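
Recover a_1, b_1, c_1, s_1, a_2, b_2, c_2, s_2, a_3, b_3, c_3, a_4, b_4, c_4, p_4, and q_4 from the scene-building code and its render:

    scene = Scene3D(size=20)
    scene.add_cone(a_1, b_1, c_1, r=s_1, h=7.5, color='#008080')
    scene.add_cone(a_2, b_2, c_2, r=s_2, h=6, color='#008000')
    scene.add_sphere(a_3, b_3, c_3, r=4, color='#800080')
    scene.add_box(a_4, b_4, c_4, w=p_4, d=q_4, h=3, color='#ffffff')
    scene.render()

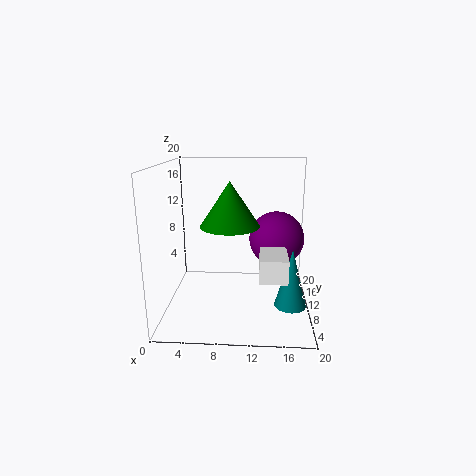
a_1 = 17, b_1 = 4.5, c_1 = 3, s_1 = 2, a_2 = 9, b_2 = 9, c_2 = 12, s_2 = 4, a_3 = 15.5, b_3 = 13, c_3 = 9, a_4 = 13, b_4 = 3, c_4 = 6.5, p_4 = 3.5, q_4 = 5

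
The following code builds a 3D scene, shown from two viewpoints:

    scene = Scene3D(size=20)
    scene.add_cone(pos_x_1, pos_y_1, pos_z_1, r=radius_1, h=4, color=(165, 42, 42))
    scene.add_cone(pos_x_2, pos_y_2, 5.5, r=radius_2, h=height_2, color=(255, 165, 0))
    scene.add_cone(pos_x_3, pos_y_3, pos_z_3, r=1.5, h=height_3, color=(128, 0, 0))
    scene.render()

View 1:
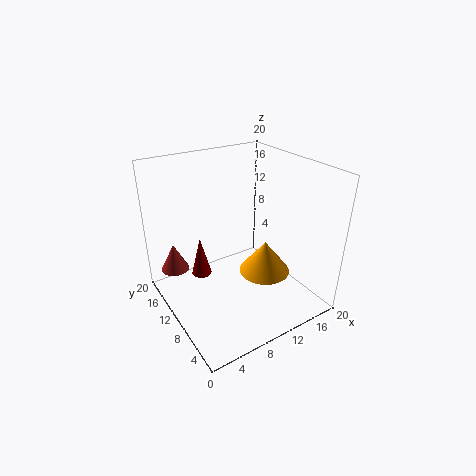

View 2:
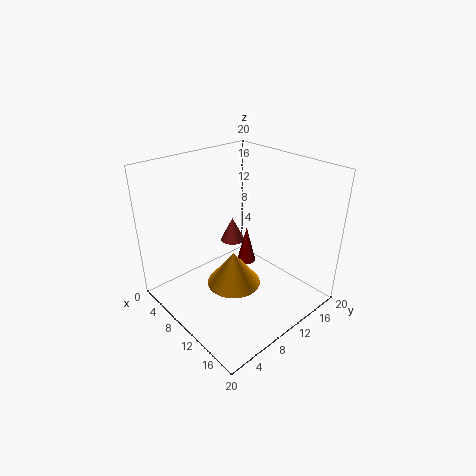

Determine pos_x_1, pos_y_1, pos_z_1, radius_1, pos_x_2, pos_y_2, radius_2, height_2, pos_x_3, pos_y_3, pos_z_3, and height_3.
pos_x_1 = 2.5
pos_y_1 = 15.5
pos_z_1 = 4.5
radius_1 = 2
pos_x_2 = 12.5
pos_y_2 = 7
radius_2 = 3.5
height_2 = 4.5
pos_x_3 = 6.5
pos_y_3 = 15
pos_z_3 = 2.5
height_3 = 6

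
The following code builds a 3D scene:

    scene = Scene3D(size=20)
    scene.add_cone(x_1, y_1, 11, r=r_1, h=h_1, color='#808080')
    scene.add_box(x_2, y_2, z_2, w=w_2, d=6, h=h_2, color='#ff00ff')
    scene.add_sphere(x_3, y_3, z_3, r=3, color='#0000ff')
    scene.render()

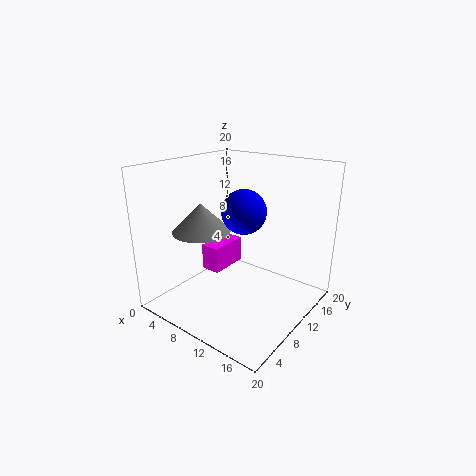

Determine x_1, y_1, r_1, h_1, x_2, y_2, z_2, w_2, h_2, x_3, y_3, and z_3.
x_1 = 6
y_1 = 7
r_1 = 4
h_1 = 4
x_2 = 3
y_2 = 10
z_2 = 3
w_2 = 3
h_2 = 4
x_3 = 11
y_3 = 10
z_3 = 14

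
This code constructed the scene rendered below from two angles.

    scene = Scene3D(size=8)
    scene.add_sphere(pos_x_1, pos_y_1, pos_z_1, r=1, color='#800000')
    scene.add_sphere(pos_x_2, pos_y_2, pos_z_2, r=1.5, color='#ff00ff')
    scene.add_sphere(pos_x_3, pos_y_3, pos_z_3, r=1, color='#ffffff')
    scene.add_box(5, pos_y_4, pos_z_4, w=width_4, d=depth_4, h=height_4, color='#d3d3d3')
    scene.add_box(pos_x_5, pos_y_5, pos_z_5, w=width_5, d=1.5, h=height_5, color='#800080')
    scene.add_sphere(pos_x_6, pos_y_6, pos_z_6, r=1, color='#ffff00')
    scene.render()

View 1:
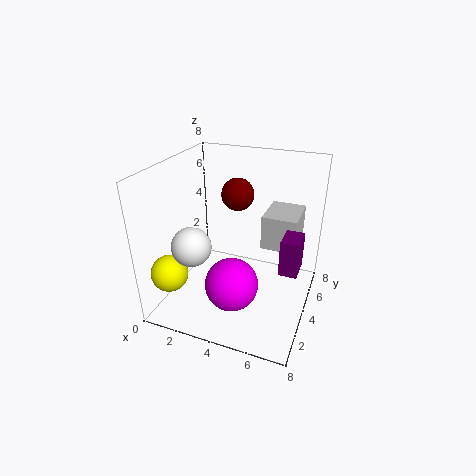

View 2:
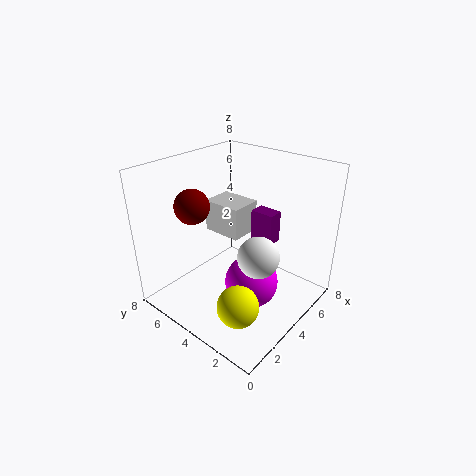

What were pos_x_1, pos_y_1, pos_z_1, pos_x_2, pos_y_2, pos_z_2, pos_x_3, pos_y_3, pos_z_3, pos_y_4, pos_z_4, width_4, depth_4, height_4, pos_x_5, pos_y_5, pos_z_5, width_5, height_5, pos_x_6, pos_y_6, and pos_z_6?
pos_x_1 = 3, pos_y_1 = 6.5, pos_z_1 = 5.5, pos_x_2 = 4, pos_y_2 = 3, pos_z_2 = 1.5, pos_x_3 = 2.5, pos_y_3 = 1.5, pos_z_3 = 4.5, pos_y_4 = 5, pos_z_4 = 3, width_4 = 2, depth_4 = 2.5, height_4 = 2, pos_x_5 = 6.5, pos_y_5 = 3.5, pos_z_5 = 2.5, width_5 = 1, height_5 = 2, pos_x_6 = 1, pos_y_6 = 1.5, pos_z_6 = 2.5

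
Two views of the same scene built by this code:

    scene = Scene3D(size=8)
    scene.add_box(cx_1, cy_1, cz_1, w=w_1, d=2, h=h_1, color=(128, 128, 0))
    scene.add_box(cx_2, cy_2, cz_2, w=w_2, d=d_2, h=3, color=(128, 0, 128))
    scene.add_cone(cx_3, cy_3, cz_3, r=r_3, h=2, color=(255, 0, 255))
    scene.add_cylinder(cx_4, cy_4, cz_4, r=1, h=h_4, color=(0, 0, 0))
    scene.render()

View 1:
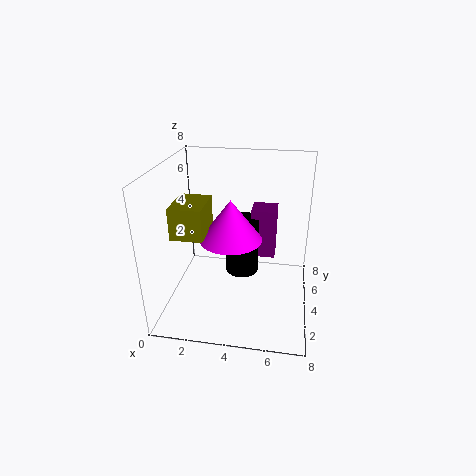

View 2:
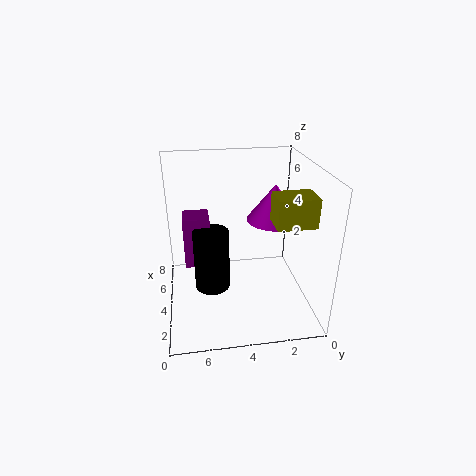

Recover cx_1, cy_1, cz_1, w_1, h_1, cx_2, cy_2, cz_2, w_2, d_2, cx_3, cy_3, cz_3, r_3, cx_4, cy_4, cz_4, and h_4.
cx_1 = 1.5; cy_1 = 0.5; cz_1 = 5.5; w_1 = 1.5; h_1 = 1.5; cx_2 = 4.5; cy_2 = 5.5; cz_2 = 2; w_2 = 1.5; d_2 = 1.5; cx_3 = 4; cy_3 = 2; cz_3 = 5; r_3 = 1.5; cx_4 = 4; cy_4 = 5.5; cz_4 = 1; h_4 = 3.5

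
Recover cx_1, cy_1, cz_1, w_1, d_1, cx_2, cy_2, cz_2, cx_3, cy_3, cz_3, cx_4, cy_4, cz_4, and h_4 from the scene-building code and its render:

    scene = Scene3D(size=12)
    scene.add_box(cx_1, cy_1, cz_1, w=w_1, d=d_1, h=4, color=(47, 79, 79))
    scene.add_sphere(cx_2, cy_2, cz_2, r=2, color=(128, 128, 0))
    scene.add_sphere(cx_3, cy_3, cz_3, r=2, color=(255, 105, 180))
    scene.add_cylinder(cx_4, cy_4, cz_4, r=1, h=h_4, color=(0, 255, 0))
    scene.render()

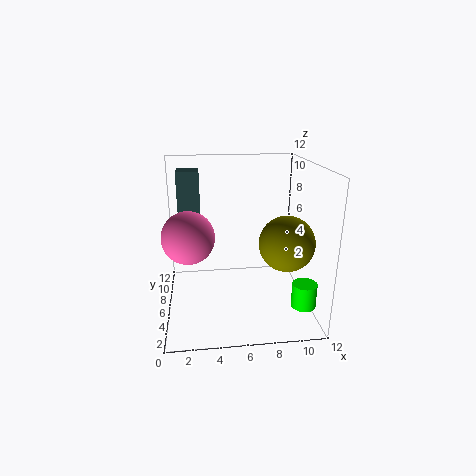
cx_1 = 1
cy_1 = 9
cz_1 = 7
w_1 = 2
d_1 = 2
cx_2 = 9
cy_2 = 2
cz_2 = 7
cx_3 = 2
cy_3 = 4
cz_3 = 7
cx_4 = 11
cy_4 = 3
cz_4 = 1
h_4 = 2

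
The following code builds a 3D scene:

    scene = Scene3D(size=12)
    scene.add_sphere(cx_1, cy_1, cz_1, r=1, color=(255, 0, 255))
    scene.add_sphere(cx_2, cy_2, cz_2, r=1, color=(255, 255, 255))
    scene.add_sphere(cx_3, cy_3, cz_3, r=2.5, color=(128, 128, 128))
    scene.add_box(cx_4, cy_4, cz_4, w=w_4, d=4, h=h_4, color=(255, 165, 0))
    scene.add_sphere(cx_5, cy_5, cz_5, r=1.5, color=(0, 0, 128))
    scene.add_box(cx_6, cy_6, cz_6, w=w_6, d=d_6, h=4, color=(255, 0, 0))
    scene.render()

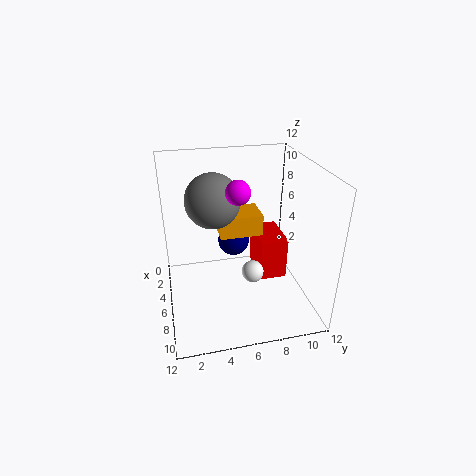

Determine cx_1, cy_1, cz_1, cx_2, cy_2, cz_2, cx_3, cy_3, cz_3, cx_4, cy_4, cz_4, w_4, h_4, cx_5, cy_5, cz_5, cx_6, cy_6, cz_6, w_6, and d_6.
cx_1 = 6
cy_1 = 6
cz_1 = 10
cx_2 = 5.5
cy_2 = 7.5
cz_2 = 2
cx_3 = 2.5
cy_3 = 4.5
cz_3 = 8
cx_4 = 0.5
cy_4 = 5
cz_4 = 4.5
w_4 = 3
h_4 = 2
cx_5 = 2
cy_5 = 6.5
cz_5 = 3.5
cx_6 = 1
cy_6 = 8.5
cz_6 = 0.5
w_6 = 4
d_6 = 2.5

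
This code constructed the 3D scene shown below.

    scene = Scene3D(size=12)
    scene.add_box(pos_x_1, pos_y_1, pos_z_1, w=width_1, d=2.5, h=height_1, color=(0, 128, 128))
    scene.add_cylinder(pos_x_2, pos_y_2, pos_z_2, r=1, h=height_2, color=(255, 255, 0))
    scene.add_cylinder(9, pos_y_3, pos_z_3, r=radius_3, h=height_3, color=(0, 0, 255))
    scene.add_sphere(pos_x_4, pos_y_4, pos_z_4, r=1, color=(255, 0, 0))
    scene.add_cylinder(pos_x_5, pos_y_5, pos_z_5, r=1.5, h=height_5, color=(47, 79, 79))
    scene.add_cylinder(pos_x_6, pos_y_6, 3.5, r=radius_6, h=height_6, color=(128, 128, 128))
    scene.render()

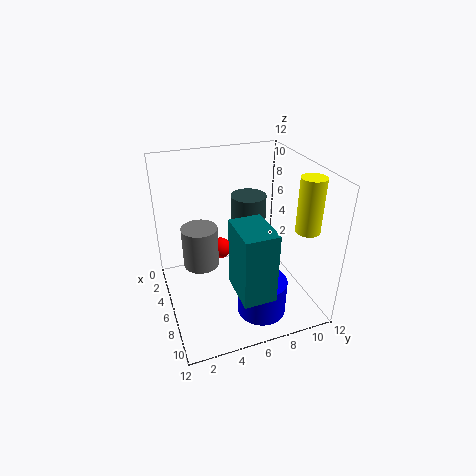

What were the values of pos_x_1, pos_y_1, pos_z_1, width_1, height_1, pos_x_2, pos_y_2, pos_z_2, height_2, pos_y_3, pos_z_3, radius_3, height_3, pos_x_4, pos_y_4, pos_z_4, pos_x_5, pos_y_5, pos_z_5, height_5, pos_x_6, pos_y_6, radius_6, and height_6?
pos_x_1 = 8
pos_y_1 = 4.5
pos_z_1 = 3.5
width_1 = 3.5
height_1 = 5.5
pos_x_2 = 8.5
pos_y_2 = 11
pos_z_2 = 7
height_2 = 4.5
pos_y_3 = 7
pos_z_3 = 0.5
radius_3 = 2
height_3 = 3
pos_x_4 = 2.5
pos_y_4 = 5.5
pos_z_4 = 3
pos_x_5 = 4.5
pos_y_5 = 7.5
pos_z_5 = 6.5
height_5 = 2.5
pos_x_6 = 5
pos_y_6 = 3
radius_6 = 1.5
height_6 = 3.5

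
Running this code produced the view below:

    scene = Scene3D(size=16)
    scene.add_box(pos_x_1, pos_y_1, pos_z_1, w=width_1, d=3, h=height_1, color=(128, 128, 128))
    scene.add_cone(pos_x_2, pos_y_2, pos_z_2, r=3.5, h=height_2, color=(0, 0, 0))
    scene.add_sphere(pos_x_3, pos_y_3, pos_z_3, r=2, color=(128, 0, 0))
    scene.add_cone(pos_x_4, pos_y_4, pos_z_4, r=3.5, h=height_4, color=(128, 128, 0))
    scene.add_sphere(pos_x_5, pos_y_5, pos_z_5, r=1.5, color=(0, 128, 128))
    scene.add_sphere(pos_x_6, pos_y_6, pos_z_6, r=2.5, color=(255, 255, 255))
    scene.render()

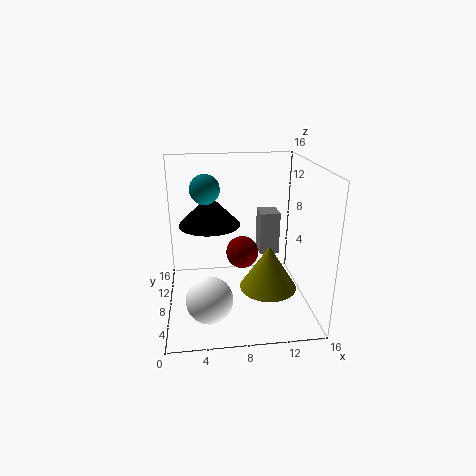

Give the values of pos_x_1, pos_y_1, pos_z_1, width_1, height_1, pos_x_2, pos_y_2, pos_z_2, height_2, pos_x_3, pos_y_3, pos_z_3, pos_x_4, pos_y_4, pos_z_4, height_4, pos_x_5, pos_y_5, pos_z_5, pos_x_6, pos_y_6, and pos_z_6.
pos_x_1 = 11.5
pos_y_1 = 12.5
pos_z_1 = 3.5
width_1 = 2.5
height_1 = 5.5
pos_x_2 = 5
pos_y_2 = 10
pos_z_2 = 9
height_2 = 3.5
pos_x_3 = 9
pos_y_3 = 11.5
pos_z_3 = 4.5
pos_x_4 = 12
pos_y_4 = 9.5
pos_z_4 = 0.5
height_4 = 5.5
pos_x_5 = 4.5
pos_y_5 = 6.5
pos_z_5 = 14
pos_x_6 = 4.5
pos_y_6 = 4.5
pos_z_6 = 2.5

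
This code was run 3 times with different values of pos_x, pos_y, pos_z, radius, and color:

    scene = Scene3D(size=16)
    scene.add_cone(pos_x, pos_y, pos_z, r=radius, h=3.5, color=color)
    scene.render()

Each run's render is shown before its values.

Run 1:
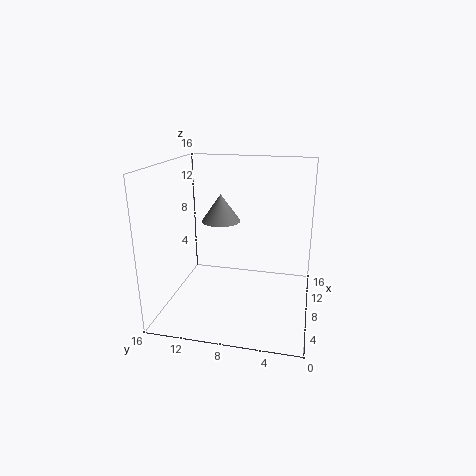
pos_x = 13.5
pos_y = 11.5
pos_z = 8
radius = 2.5
color = 'gray'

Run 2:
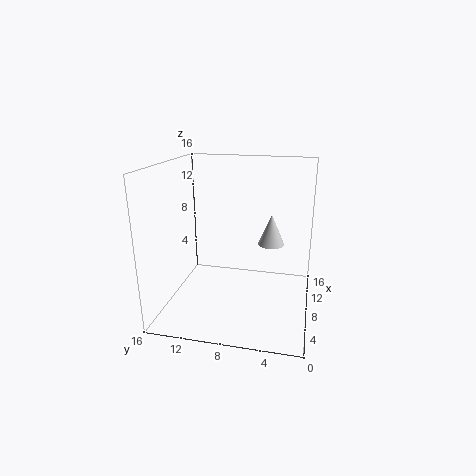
pos_x = 9.5
pos_y = 4.5
pos_z = 7
radius = 1.5
color = 'lightgray'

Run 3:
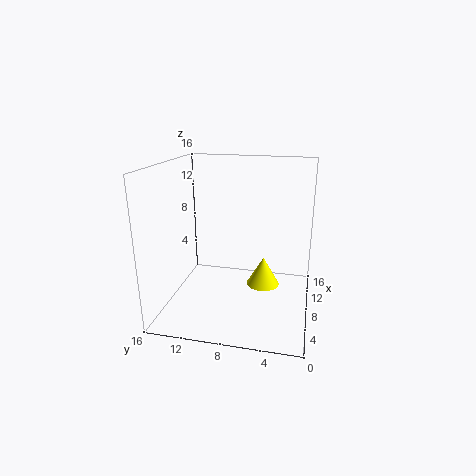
pos_x = 11
pos_y = 5.5
pos_z = 1
radius = 2
color = 'yellow'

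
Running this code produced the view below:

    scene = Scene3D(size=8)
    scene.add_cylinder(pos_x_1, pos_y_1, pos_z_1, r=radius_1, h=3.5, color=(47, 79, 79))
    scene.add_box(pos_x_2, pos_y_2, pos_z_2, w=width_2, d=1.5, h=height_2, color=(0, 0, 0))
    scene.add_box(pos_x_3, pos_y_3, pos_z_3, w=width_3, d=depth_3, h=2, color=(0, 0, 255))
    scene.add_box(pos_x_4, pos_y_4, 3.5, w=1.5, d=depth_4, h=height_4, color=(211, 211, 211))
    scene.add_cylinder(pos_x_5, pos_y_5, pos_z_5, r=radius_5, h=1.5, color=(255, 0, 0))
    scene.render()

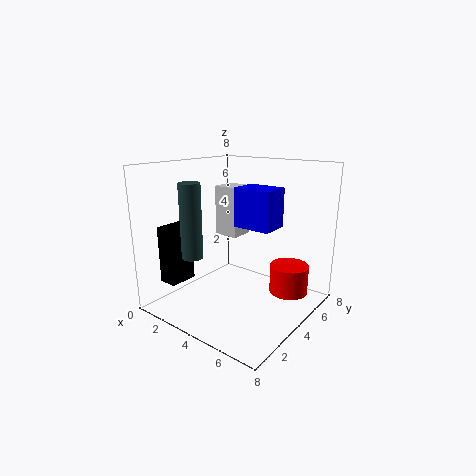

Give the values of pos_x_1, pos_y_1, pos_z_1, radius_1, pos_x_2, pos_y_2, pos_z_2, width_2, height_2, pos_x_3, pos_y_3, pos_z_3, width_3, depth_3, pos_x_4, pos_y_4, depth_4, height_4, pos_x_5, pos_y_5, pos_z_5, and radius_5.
pos_x_1 = 4; pos_y_1 = 0.5; pos_z_1 = 4; radius_1 = 0.5; pos_x_2 = 1.5; pos_y_2 = 0.5; pos_z_2 = 2; width_2 = 1; height_2 = 3; pos_x_3 = 4.5; pos_y_3 = 3; pos_z_3 = 5; width_3 = 2; depth_3 = 1.5; pos_x_4 = 1.5; pos_y_4 = 5; depth_4 = 1.5; height_4 = 3; pos_x_5 = 7; pos_y_5 = 4.5; pos_z_5 = 1.5; radius_5 = 1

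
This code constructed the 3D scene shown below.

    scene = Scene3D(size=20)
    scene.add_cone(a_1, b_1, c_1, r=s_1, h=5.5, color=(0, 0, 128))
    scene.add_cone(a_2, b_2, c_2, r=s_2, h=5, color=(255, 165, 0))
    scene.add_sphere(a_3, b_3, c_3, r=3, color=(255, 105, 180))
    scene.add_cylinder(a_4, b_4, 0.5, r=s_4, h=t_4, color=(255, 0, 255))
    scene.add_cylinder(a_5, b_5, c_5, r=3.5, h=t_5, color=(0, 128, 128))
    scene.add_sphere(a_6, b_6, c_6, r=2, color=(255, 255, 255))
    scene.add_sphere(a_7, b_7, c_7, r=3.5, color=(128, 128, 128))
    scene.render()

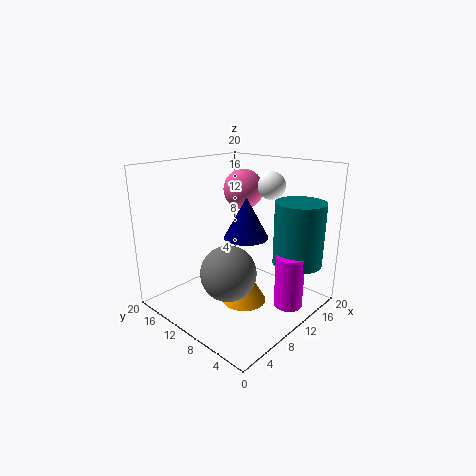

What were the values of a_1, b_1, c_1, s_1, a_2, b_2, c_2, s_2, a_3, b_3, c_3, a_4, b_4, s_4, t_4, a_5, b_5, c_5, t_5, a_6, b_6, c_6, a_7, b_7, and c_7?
a_1 = 10
b_1 = 8.5
c_1 = 10.5
s_1 = 3
a_2 = 8.5
b_2 = 7.5
c_2 = 2
s_2 = 3
a_3 = 15
b_3 = 13.5
c_3 = 15.5
a_4 = 13.5
b_4 = 3.5
s_4 = 2
t_4 = 7.5
a_5 = 16
b_5 = 4
c_5 = 6
t_5 = 9
a_6 = 16
b_6 = 9
c_6 = 16.5
a_7 = 5
b_7 = 7
c_7 = 7.5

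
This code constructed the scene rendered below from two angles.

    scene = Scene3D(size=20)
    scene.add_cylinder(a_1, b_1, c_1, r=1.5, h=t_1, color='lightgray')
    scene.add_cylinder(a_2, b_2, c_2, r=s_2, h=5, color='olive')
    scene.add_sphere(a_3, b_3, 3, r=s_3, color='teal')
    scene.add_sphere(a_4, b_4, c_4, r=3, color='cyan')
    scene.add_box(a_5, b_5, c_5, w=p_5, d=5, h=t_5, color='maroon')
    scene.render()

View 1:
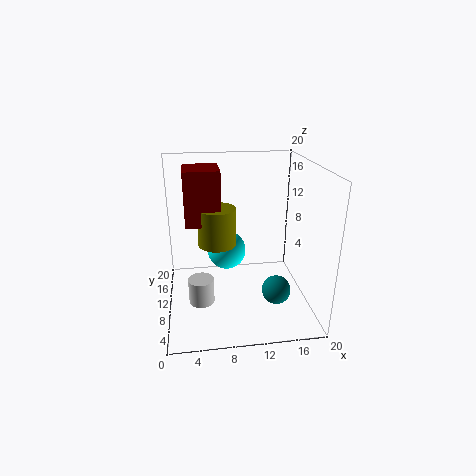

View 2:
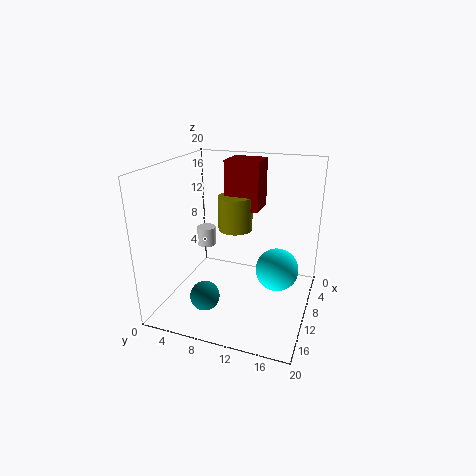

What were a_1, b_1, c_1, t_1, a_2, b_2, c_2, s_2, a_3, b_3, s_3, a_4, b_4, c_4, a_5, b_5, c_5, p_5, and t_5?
a_1 = 4.5, b_1 = 2.5, c_1 = 5.5, t_1 = 3, a_2 = 7, b_2 = 8.5, c_2 = 10, s_2 = 2.5, a_3 = 15, b_3 = 7, s_3 = 2, a_4 = 9, b_4 = 15.5, c_4 = 5.5, a_5 = 3, b_5 = 7, c_5 = 13, p_5 = 4.5, t_5 = 7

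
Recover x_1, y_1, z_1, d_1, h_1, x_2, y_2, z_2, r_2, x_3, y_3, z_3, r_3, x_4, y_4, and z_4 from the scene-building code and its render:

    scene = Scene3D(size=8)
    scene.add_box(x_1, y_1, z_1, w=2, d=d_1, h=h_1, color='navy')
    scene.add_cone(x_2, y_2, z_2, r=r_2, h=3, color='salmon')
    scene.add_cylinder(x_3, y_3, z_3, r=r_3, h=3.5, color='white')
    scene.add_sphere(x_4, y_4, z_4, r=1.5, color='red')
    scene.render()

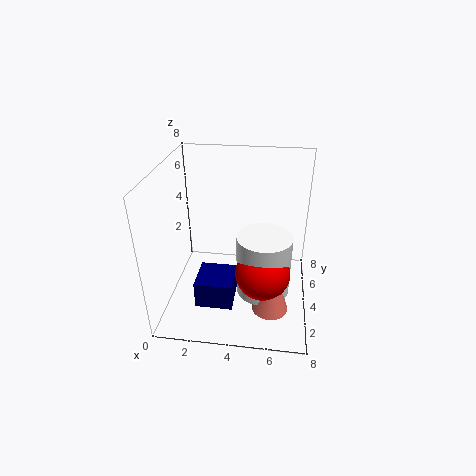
x_1 = 2, y_1 = 1.5, z_1 = 1, d_1 = 2, h_1 = 1.5, x_2 = 6, y_2 = 2.5, z_2 = 0.5, r_2 = 1, x_3 = 5.5, y_3 = 3.5, z_3 = 1, r_3 = 1.5, x_4 = 5.5, y_4 = 3, z_4 = 2.5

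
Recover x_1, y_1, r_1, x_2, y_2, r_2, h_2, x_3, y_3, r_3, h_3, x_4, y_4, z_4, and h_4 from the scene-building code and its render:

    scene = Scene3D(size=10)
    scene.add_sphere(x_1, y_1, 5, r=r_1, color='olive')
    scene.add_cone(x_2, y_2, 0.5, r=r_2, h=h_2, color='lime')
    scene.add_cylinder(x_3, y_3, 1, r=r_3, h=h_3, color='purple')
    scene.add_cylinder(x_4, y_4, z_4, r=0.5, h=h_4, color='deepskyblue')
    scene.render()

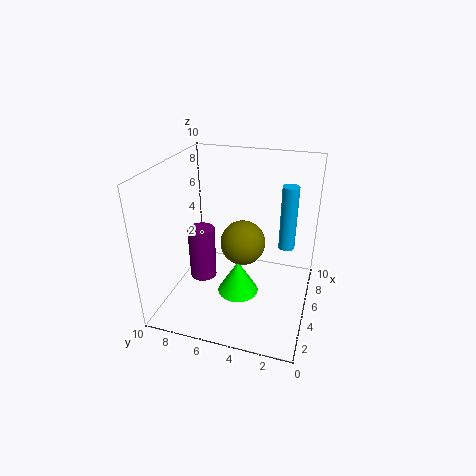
x_1 = 4.5; y_1 = 4.5; r_1 = 1.5; x_2 = 5; y_2 = 5; r_2 = 1.5; h_2 = 2.5; x_3 = 5.5; y_3 = 8; r_3 = 1; h_3 = 4; x_4 = 4; y_4 = 1.5; z_4 = 5.5; h_4 = 4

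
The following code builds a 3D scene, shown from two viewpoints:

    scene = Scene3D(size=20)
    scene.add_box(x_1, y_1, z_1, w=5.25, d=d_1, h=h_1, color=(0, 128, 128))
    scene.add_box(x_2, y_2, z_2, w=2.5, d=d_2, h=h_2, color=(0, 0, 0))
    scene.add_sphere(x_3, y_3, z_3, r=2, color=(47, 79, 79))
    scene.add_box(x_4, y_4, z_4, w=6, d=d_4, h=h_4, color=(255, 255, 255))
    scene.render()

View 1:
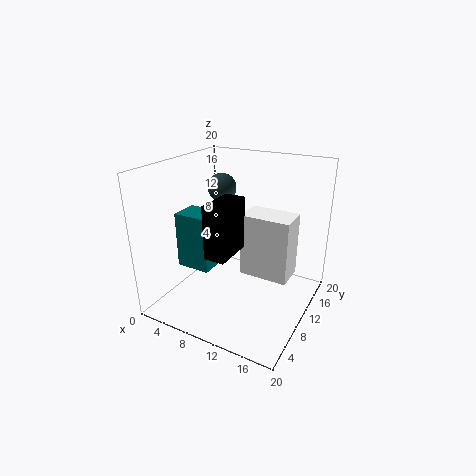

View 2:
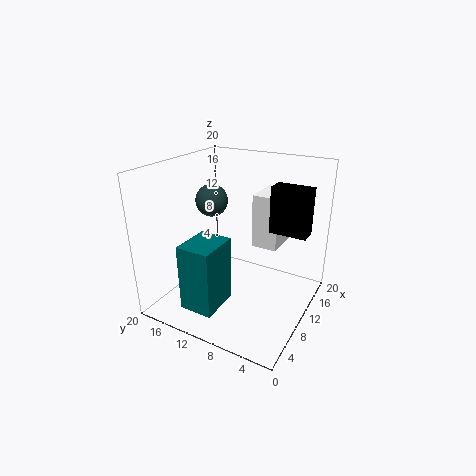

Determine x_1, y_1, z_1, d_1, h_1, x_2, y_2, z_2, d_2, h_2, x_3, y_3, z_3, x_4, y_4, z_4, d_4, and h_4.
x_1 = 0.25; y_1 = 8.5; z_1 = 3.75; d_1 = 4.25; h_1 = 8.5; x_2 = 10.75; y_2 = 0.75; z_2 = 11.5; d_2 = 5; h_2 = 6.25; x_3 = 6.5; y_3 = 11.75; z_3 = 16.25; x_4 = 12.75; y_4 = 5.5; z_4 = 7.75; d_4 = 3.75; h_4 = 7.75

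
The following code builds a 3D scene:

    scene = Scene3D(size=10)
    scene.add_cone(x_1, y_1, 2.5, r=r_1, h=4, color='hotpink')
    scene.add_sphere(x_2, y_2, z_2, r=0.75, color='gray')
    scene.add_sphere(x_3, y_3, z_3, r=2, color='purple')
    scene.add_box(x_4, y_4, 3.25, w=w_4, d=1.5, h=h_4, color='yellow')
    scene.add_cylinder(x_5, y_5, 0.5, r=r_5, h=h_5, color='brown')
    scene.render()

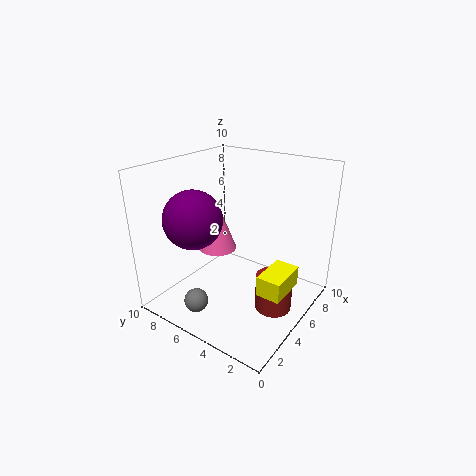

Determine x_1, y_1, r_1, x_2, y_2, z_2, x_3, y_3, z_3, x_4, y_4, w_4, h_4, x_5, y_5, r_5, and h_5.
x_1 = 6.75; y_1 = 8.25; r_1 = 1.5; x_2 = 0.75; y_2 = 5.25; z_2 = 2.25; x_3 = 3; y_3 = 7.25; z_3 = 6.5; x_4 = 2.25; y_4 = 0.25; w_4 = 2.5; h_4 = 1.25; x_5 = 5; y_5 = 2; r_5 = 1.25; h_5 = 2.5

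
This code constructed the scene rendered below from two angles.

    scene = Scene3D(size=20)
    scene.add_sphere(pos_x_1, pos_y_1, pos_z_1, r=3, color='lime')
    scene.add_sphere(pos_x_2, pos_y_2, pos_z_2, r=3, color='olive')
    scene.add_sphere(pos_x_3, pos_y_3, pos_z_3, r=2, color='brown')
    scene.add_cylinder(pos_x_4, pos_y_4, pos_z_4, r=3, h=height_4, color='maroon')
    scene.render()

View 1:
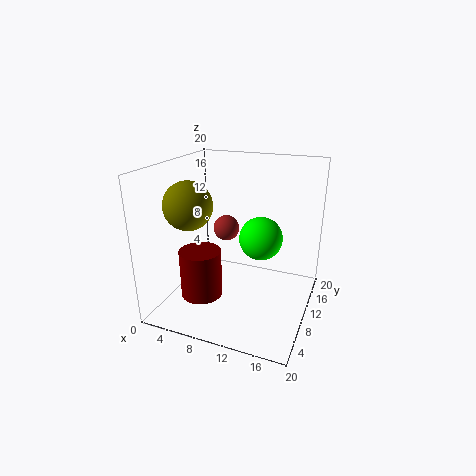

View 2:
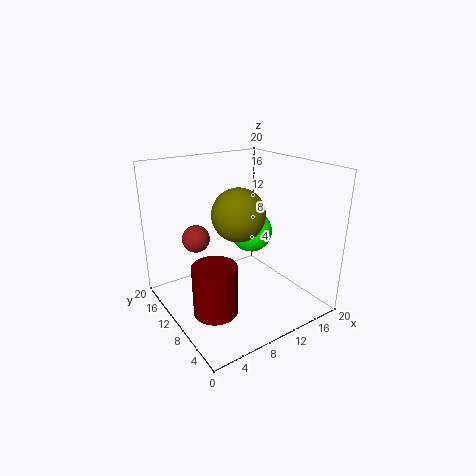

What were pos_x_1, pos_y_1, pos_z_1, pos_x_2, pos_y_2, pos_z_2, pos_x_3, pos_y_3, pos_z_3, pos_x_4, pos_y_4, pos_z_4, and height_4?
pos_x_1 = 13
pos_y_1 = 11
pos_z_1 = 10
pos_x_2 = 6
pos_y_2 = 4
pos_z_2 = 16
pos_x_3 = 6
pos_y_3 = 15
pos_z_3 = 9
pos_x_4 = 5
pos_y_4 = 8
pos_z_4 = 1
height_4 = 7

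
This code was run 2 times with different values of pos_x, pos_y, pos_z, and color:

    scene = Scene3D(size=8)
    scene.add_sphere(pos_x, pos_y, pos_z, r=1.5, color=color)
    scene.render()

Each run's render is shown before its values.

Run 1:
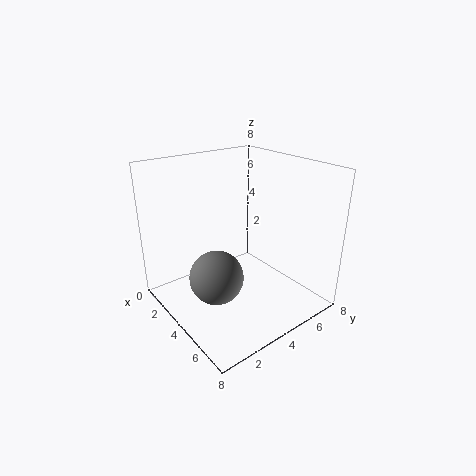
pos_x = 4
pos_y = 2.5
pos_z = 2
color = 'gray'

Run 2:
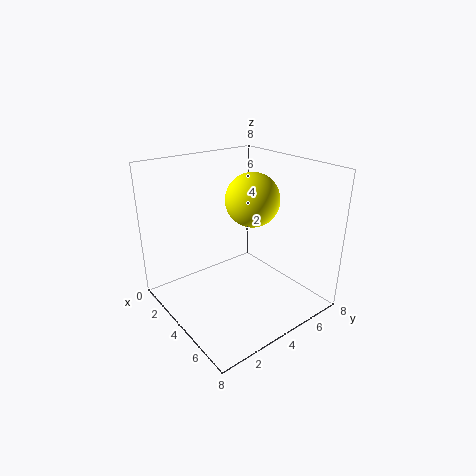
pos_x = 4
pos_y = 5
pos_z = 6
color = 'yellow'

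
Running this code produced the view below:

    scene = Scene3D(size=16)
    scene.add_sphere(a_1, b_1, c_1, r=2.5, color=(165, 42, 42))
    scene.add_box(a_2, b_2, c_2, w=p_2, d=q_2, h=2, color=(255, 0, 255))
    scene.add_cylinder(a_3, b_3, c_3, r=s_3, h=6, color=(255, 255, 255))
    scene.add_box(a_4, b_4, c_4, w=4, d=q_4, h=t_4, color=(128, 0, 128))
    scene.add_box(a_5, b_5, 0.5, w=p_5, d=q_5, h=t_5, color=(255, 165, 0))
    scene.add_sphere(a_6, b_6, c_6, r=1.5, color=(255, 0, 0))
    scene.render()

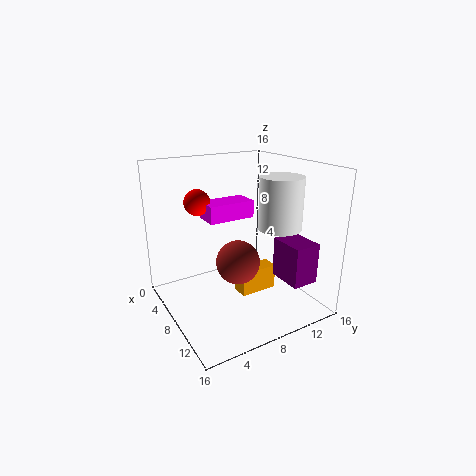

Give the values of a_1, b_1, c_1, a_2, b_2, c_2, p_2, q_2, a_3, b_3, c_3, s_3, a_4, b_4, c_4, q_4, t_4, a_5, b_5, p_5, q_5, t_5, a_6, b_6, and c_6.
a_1 = 8
b_1 = 8
c_1 = 5
a_2 = 3.5
b_2 = 5.5
c_2 = 9.5
p_2 = 3
q_2 = 5.5
a_3 = 9
b_3 = 13
c_3 = 8.5
s_3 = 2.5
a_4 = 10
b_4 = 11.5
c_4 = 3.5
q_4 = 3
t_4 = 4.5
a_5 = 6.5
b_5 = 8.5
p_5 = 2
q_5 = 4.5
t_5 = 3
a_6 = 4
b_6 = 5
c_6 = 11.5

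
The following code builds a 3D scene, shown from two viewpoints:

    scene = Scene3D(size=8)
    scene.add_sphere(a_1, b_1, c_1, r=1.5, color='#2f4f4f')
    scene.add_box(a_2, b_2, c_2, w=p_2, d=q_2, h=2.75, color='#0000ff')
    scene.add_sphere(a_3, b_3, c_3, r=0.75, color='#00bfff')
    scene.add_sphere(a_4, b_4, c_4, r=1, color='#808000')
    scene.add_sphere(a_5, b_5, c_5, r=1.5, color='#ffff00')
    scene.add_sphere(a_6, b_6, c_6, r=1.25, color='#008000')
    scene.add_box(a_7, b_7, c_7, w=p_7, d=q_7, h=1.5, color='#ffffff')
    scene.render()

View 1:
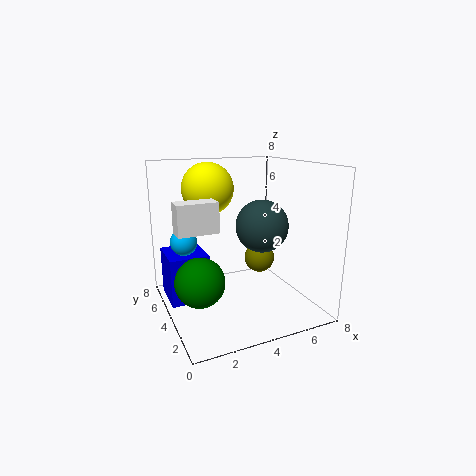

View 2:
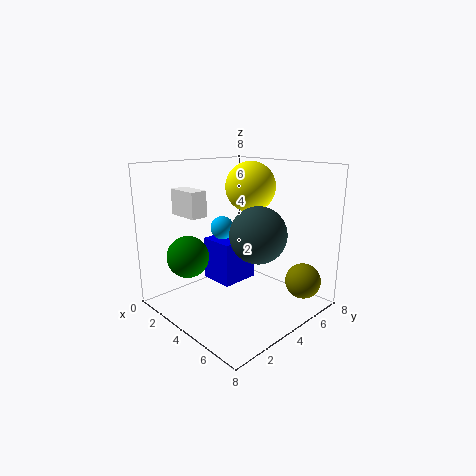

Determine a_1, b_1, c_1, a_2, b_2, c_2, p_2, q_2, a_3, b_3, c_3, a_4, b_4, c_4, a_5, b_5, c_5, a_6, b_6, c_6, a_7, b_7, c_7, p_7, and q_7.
a_1 = 5.5
b_1 = 4
c_1 = 4.5
a_2 = 0.25
b_2 = 4.5
c_2 = 0.25
p_2 = 2.25
q_2 = 2.5
a_3 = 1.25
b_3 = 5.25
c_3 = 3.75
a_4 = 6.75
b_4 = 6.5
c_4 = 1.5
a_5 = 3
b_5 = 6
c_5 = 6.5
a_6 = 1.25
b_6 = 2.5
c_6 = 2.5
a_7 = 0.25
b_7 = 2.25
c_7 = 5
p_7 = 2
q_7 = 1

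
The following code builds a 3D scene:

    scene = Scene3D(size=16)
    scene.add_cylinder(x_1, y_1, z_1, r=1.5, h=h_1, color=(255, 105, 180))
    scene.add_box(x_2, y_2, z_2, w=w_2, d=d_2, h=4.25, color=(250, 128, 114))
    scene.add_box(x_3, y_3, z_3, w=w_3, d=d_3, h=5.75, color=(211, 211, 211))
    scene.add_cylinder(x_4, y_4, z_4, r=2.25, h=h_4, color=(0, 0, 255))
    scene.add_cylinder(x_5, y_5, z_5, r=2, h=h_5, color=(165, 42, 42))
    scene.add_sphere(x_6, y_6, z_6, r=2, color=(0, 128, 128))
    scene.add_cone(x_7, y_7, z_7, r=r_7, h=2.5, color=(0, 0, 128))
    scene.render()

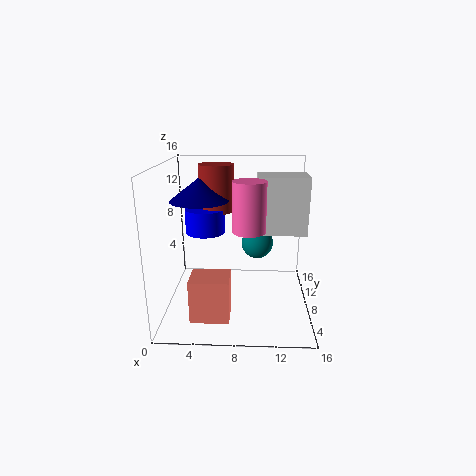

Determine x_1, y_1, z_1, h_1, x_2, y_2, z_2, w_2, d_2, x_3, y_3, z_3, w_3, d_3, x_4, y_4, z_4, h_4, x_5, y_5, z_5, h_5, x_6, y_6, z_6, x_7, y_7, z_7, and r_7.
x_1 = 9.25
y_1 = 1.75
z_1 = 11
h_1 = 4.5
x_2 = 3.75
y_2 = 0.25
z_2 = 2.25
w_2 = 3.75
d_2 = 3
x_3 = 10
y_3 = 4.75
z_3 = 9.5
w_3 = 5
d_3 = 3.5
x_4 = 4.25
y_4 = 9.25
z_4 = 8.25
h_4 = 2.75
x_5 = 5.5
y_5 = 10.25
z_5 = 10.5
h_5 = 5.25
x_6 = 10.25
y_6 = 13
z_6 = 5.5
x_7 = 3.75
y_7 = 8.75
z_7 = 12
r_7 = 3.25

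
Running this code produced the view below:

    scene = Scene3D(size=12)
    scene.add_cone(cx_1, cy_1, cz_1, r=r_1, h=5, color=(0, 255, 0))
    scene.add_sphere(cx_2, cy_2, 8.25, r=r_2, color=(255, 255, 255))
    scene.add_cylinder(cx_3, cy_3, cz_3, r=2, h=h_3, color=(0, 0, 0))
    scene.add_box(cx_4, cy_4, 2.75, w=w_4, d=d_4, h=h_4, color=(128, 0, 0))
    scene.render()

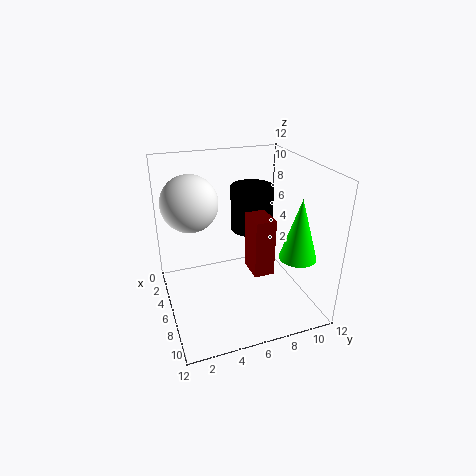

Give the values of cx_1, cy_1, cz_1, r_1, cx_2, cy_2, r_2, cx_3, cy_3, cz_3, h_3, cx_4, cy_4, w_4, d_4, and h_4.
cx_1 = 9; cy_1 = 10; cz_1 = 5; r_1 = 1.5; cx_2 = 2.75; cy_2 = 2.75; r_2 = 2.5; cx_3 = 2.25; cy_3 = 8.75; cz_3 = 4.75; h_3 = 4.25; cx_4 = 5; cy_4 = 7; w_4 = 2.5; d_4 = 1.75; h_4 = 5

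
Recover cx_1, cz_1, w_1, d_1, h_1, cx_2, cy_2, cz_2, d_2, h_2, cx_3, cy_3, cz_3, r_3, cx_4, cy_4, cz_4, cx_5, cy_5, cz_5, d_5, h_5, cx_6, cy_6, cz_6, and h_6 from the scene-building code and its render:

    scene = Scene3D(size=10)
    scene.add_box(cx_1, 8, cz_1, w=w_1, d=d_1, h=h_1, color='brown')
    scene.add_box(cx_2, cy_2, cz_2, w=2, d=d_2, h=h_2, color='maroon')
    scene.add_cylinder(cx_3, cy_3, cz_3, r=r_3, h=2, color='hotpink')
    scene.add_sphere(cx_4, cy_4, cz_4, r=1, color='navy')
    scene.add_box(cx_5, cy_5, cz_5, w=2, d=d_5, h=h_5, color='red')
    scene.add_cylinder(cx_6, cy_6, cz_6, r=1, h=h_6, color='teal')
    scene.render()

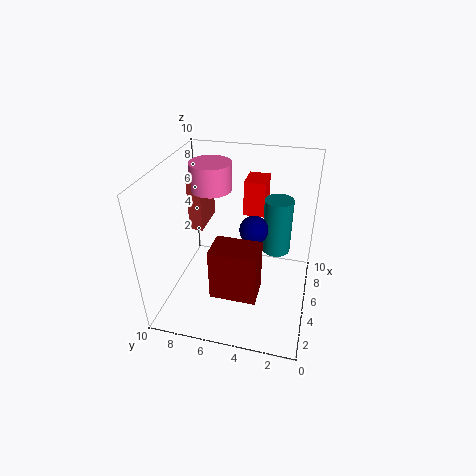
cx_1 = 6
cz_1 = 4.5
w_1 = 3
d_1 = 1
h_1 = 4
cx_2 = 1.5
cy_2 = 3
cz_2 = 2.5
d_2 = 3
h_2 = 3.5
cx_3 = 7
cy_3 = 7.5
cz_3 = 7.5
r_3 = 1.5
cx_4 = 5.5
cy_4 = 4
cz_4 = 5.5
cx_5 = 6.5
cy_5 = 3.5
cz_5 = 6
d_5 = 1.5
h_5 = 2.5
cx_6 = 6.5
cy_6 = 2.5
cz_6 = 3.5
h_6 = 4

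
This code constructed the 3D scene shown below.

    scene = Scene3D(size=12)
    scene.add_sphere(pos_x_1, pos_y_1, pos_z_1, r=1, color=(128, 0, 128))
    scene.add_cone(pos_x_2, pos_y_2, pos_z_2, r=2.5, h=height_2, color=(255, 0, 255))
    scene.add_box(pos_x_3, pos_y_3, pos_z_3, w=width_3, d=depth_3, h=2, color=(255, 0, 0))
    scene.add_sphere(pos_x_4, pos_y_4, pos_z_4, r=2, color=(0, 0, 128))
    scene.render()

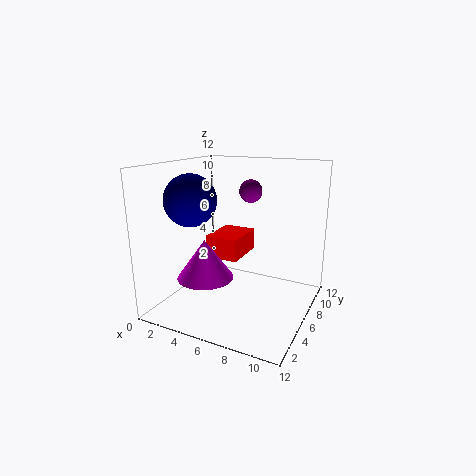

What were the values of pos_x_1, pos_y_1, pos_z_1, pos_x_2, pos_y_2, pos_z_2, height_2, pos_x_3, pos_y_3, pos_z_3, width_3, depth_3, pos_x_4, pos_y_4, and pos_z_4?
pos_x_1 = 6; pos_y_1 = 8.5; pos_z_1 = 9.5; pos_x_2 = 3; pos_y_2 = 5.5; pos_z_2 = 2; height_2 = 3.5; pos_x_3 = 2.5; pos_y_3 = 6.5; pos_z_3 = 3.5; width_3 = 3; depth_3 = 4; pos_x_4 = 3.5; pos_y_4 = 3; pos_z_4 = 9.5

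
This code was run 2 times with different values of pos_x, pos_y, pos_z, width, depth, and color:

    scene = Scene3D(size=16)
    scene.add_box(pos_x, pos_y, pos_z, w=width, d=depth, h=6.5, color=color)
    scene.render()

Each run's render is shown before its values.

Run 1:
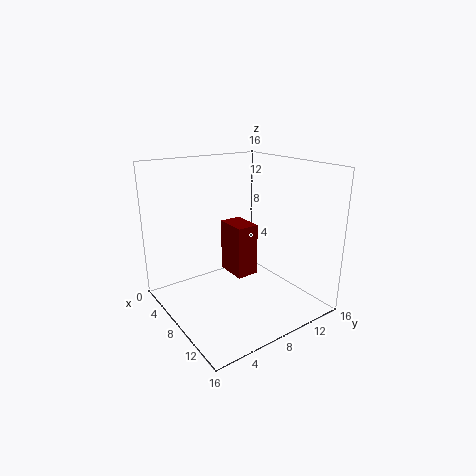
pos_x = 2.5; pos_y = 9.25; pos_z = 1.75; width = 4; depth = 2.75; color = 'maroon'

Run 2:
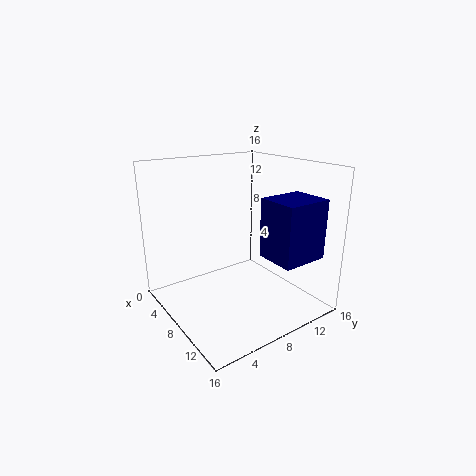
pos_x = 10; pos_y = 9.5; pos_z = 6.25; width = 4.5; depth = 5.25; color = 'navy'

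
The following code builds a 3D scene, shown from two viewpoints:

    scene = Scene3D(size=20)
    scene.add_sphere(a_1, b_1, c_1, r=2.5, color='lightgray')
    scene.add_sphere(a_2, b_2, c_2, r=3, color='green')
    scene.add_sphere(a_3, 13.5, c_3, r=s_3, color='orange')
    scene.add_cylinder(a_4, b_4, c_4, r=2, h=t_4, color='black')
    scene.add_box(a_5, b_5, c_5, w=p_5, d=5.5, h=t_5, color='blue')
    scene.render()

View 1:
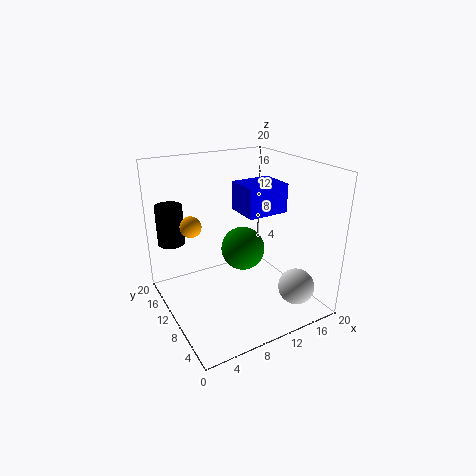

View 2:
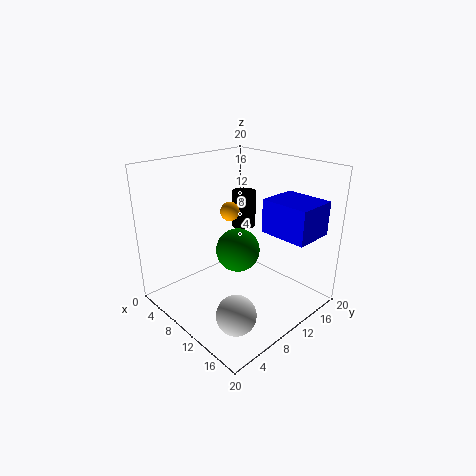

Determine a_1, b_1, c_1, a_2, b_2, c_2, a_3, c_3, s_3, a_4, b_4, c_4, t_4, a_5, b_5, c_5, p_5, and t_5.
a_1 = 16; b_1 = 4; c_1 = 3.5; a_2 = 10.5; b_2 = 9.5; c_2 = 8.5; a_3 = 4.5; c_3 = 11.5; s_3 = 1.5; a_4 = 3; b_4 = 18; c_4 = 7.5; t_4 = 6; a_5 = 13; b_5 = 11.5; c_5 = 11.5; p_5 = 6.5; t_5 = 4.5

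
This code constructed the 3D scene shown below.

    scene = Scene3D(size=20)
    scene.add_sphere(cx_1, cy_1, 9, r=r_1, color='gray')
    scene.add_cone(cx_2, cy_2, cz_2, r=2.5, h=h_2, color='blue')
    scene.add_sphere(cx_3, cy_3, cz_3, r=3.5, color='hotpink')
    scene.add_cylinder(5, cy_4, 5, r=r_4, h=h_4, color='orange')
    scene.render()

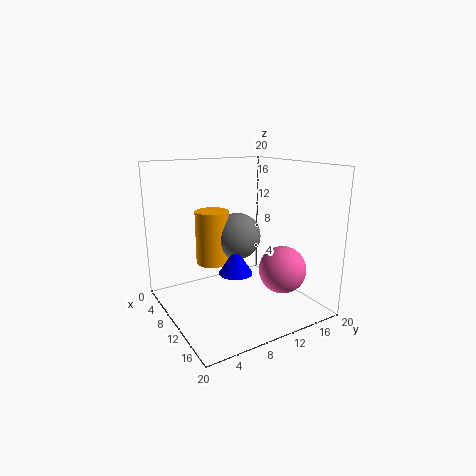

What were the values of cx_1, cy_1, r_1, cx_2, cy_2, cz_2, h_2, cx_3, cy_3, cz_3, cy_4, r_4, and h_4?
cx_1 = 6.5
cy_1 = 12
r_1 = 3.5
cx_2 = 8.5
cy_2 = 10.5
cz_2 = 4
h_2 = 4
cx_3 = 12
cy_3 = 16.5
cz_3 = 4.5
cy_4 = 8.5
r_4 = 2.5
h_4 = 8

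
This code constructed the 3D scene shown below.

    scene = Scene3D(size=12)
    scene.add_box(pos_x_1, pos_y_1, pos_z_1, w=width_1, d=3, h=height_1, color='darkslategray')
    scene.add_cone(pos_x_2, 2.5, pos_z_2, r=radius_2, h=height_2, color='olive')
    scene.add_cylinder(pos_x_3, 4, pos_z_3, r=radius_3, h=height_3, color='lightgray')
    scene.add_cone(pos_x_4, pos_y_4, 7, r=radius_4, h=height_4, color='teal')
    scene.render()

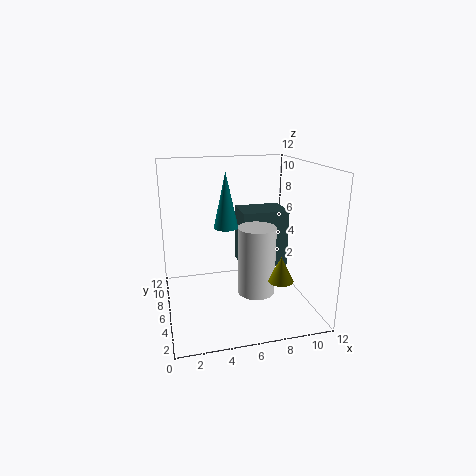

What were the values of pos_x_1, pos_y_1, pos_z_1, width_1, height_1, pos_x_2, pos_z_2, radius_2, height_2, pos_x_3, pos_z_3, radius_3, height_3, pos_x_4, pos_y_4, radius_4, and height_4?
pos_x_1 = 6.5; pos_y_1 = 6; pos_z_1 = 3; width_1 = 4; height_1 = 5; pos_x_2 = 8.5; pos_z_2 = 3.5; radius_2 = 1; height_2 = 2; pos_x_3 = 7; pos_z_3 = 2; radius_3 = 1.5; height_3 = 5.5; pos_x_4 = 5; pos_y_4 = 6; radius_4 = 1; height_4 = 4.5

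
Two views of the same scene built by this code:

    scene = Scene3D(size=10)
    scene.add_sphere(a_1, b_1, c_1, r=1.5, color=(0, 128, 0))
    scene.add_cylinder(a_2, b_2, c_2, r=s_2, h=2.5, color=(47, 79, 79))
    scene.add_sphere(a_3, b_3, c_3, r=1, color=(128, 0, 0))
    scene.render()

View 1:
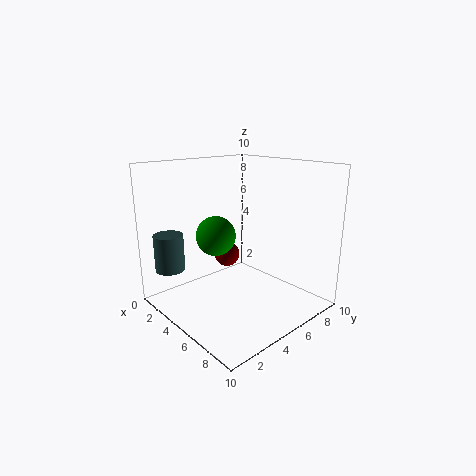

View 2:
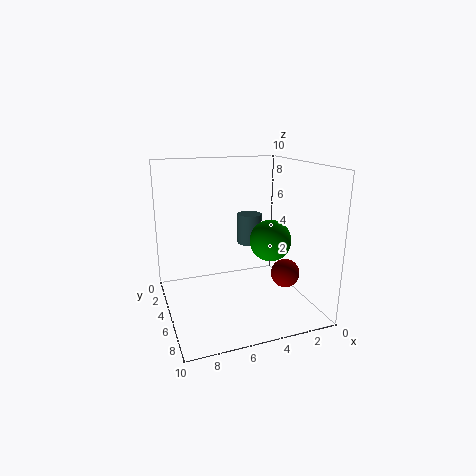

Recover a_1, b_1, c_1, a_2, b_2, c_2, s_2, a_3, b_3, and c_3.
a_1 = 2.5
b_1 = 5
c_1 = 4.5
a_2 = 2.5
b_2 = 1
c_2 = 3
s_2 = 1
a_3 = 2
b_3 = 6.5
c_3 = 2.5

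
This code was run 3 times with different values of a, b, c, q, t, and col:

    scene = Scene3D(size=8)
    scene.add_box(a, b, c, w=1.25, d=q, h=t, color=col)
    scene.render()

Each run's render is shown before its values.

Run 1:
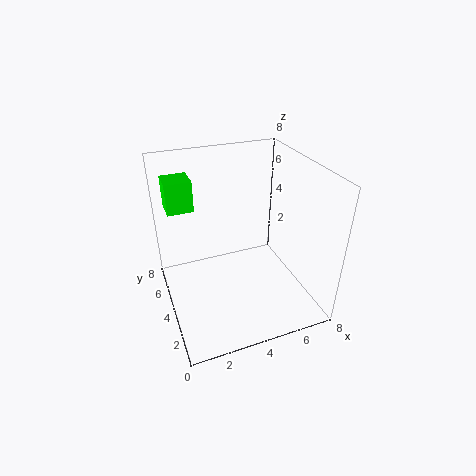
a = 0.25
b = 3.25
c = 6.5
q = 1.25
t = 1.5
col = 'lime'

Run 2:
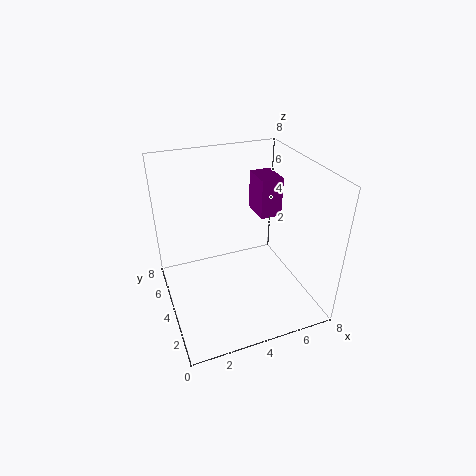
a = 5.5
b = 4.25
c = 4.75
q = 1.75
t = 2.25
col = 'purple'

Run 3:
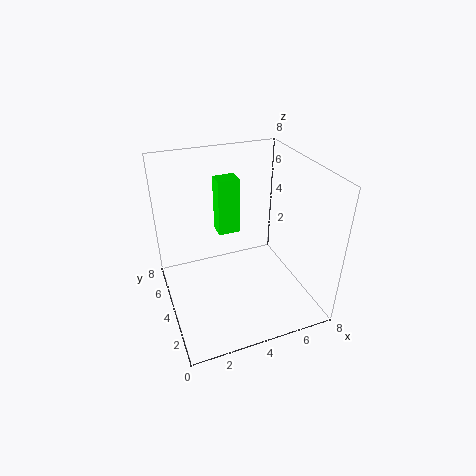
a = 3.25
b = 5
c = 3.75
q = 1
t = 3.25
col = 'lime'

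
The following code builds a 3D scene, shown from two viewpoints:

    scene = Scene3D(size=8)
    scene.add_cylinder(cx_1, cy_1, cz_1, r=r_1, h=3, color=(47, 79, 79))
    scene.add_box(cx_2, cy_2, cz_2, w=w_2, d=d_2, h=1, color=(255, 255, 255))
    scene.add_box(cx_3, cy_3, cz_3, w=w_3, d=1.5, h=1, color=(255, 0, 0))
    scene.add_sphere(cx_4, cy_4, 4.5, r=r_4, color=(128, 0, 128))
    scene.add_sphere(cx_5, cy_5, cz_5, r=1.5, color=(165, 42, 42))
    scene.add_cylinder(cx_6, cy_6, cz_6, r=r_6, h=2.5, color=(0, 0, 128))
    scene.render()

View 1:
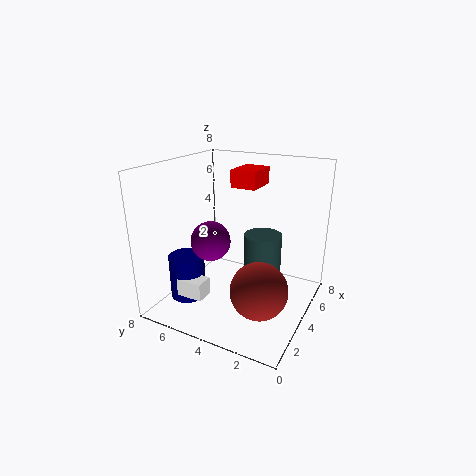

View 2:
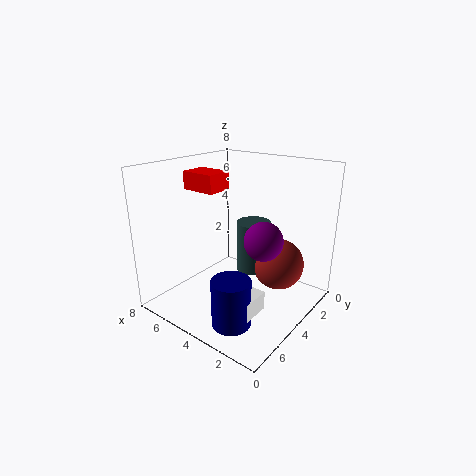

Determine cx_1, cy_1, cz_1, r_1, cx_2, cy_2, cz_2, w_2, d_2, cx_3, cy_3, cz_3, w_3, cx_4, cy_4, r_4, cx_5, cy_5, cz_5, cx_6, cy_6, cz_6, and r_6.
cx_1 = 4; cy_1 = 2.5; cz_1 = 1.5; r_1 = 1; cx_2 = 1.5; cy_2 = 5; cz_2 = 1; w_2 = 1; d_2 = 1.5; cx_3 = 5; cy_3 = 3.5; cz_3 = 6.5; w_3 = 2; cx_4 = 2; cy_4 = 4.5; r_4 = 1; cx_5 = 2.5; cy_5 = 2; cz_5 = 2; cx_6 = 2.5; cy_6 = 6.5; cz_6 = 0.5; r_6 = 1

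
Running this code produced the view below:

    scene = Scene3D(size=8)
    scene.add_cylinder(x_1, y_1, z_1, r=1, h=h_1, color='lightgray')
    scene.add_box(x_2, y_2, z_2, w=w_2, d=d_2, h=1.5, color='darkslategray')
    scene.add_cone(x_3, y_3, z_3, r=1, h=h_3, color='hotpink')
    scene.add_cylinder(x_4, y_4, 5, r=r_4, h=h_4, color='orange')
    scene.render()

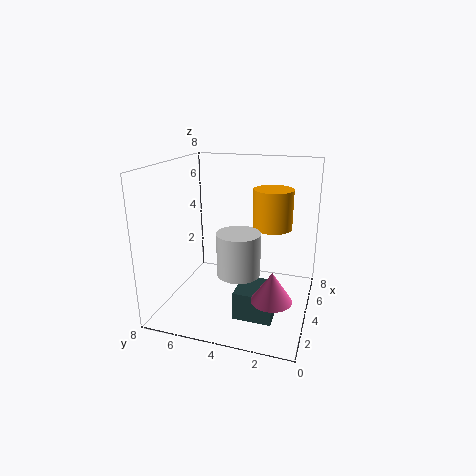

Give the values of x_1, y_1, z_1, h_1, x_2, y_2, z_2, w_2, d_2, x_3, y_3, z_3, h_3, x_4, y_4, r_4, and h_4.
x_1 = 1; y_1 = 3; z_1 = 3.5; h_1 = 2; x_2 = 1.5; y_2 = 1.5; z_2 = 0.5; w_2 = 2; d_2 = 2; x_3 = 1.5; y_3 = 1.5; z_3 = 2; h_3 = 1.5; x_4 = 3.5; y_4 = 2; r_4 = 1; h_4 = 2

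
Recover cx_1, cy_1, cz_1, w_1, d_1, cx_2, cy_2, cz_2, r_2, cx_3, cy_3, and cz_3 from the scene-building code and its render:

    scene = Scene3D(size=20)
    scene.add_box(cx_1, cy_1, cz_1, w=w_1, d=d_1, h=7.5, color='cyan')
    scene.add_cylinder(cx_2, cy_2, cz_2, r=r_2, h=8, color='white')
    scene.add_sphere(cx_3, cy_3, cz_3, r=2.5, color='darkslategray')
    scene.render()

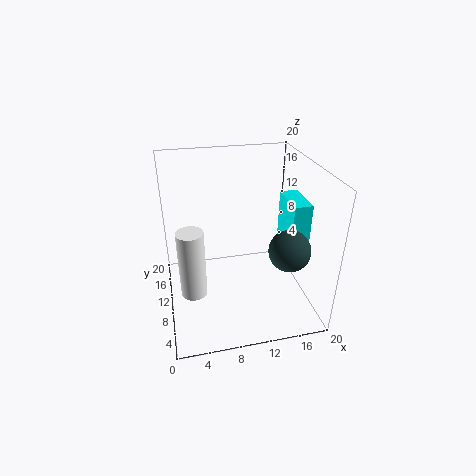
cx_1 = 16.5, cy_1 = 6.5, cz_1 = 8, w_1 = 2.5, d_1 = 5.5, cx_2 = 3, cy_2 = 2.5, cz_2 = 8, r_2 = 1.5, cx_3 = 14.5, cy_3 = 2.5, cz_3 = 12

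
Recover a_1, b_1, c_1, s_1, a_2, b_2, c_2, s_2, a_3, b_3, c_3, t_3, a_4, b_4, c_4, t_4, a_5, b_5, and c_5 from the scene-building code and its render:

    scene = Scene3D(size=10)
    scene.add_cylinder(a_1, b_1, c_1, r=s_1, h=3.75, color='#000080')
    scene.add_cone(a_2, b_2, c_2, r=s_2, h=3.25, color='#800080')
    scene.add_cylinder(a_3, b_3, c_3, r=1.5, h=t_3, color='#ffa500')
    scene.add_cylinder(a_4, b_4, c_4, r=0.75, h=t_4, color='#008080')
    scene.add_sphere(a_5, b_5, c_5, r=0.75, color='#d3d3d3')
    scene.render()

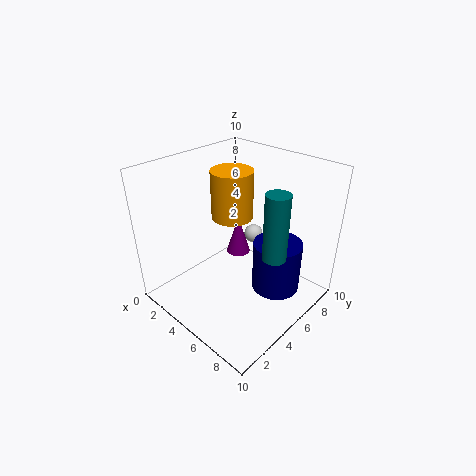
a_1 = 7; b_1 = 7; c_1 = 0.75; s_1 = 1.75; a_2 = 2; b_2 = 8.25; c_2 = 1; s_2 = 1; a_3 = 3.5; b_3 = 6; c_3 = 5.75; t_3 = 3.5; a_4 = 8.5; b_4 = 4.5; c_4 = 5.25; t_4 = 4.25; a_5 = 3.25; b_5 = 8.75; c_5 = 3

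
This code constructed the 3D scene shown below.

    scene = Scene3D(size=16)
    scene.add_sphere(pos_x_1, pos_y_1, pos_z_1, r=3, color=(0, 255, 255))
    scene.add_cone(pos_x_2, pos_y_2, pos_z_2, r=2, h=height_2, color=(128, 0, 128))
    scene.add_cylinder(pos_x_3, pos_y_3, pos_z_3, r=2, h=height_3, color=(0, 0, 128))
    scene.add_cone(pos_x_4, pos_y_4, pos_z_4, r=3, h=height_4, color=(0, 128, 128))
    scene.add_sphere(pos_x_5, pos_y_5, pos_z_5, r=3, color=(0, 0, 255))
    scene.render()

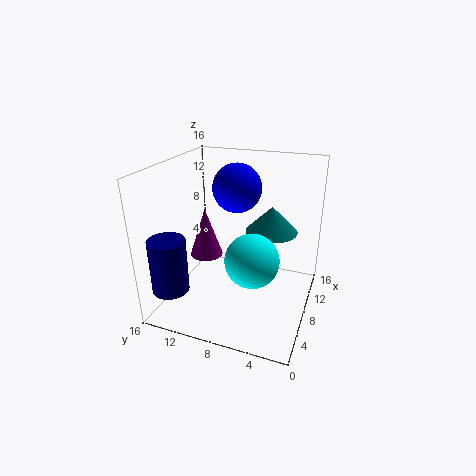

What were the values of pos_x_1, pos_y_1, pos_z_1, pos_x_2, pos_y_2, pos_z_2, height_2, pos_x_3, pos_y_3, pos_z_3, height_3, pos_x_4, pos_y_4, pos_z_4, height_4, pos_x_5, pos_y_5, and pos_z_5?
pos_x_1 = 7; pos_y_1 = 6; pos_z_1 = 6; pos_x_2 = 10; pos_y_2 = 13; pos_z_2 = 4; height_2 = 6; pos_x_3 = 3; pos_y_3 = 14; pos_z_3 = 3; height_3 = 6; pos_x_4 = 11; pos_y_4 = 5; pos_z_4 = 8; height_4 = 3; pos_x_5 = 13; pos_y_5 = 10; pos_z_5 = 12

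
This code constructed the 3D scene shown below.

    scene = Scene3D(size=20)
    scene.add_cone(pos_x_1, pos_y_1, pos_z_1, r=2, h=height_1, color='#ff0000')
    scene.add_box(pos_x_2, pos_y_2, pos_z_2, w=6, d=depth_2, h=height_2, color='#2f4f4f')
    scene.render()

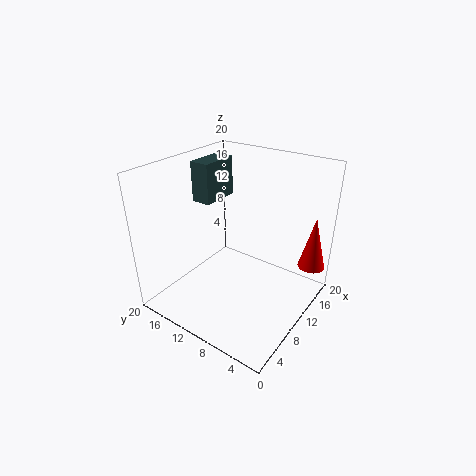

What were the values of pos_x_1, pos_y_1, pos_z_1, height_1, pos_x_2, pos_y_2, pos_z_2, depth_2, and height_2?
pos_x_1 = 18
pos_y_1 = 2
pos_z_1 = 4
height_1 = 8
pos_x_2 = 11
pos_y_2 = 16
pos_z_2 = 13
depth_2 = 3
height_2 = 6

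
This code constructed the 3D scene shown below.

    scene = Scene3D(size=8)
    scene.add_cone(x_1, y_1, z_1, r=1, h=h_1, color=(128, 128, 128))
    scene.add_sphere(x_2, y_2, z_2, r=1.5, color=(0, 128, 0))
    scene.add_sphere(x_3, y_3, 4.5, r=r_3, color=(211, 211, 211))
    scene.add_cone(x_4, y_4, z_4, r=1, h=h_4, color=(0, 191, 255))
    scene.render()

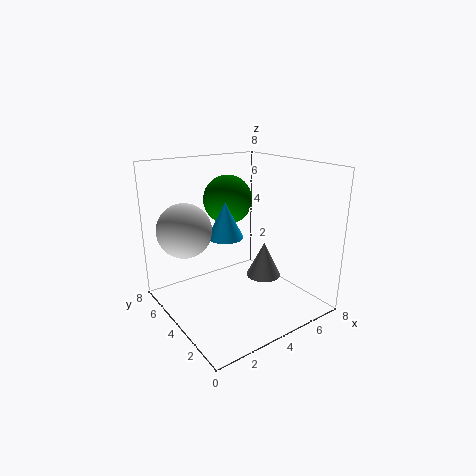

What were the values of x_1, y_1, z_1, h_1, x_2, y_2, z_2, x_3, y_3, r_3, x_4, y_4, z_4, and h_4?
x_1 = 5.5, y_1 = 3.5, z_1 = 1.5, h_1 = 2, x_2 = 5, y_2 = 6.5, z_2 = 5.5, x_3 = 1.5, y_3 = 5.5, r_3 = 1.5, x_4 = 3.5, y_4 = 4.5, z_4 = 4, h_4 = 2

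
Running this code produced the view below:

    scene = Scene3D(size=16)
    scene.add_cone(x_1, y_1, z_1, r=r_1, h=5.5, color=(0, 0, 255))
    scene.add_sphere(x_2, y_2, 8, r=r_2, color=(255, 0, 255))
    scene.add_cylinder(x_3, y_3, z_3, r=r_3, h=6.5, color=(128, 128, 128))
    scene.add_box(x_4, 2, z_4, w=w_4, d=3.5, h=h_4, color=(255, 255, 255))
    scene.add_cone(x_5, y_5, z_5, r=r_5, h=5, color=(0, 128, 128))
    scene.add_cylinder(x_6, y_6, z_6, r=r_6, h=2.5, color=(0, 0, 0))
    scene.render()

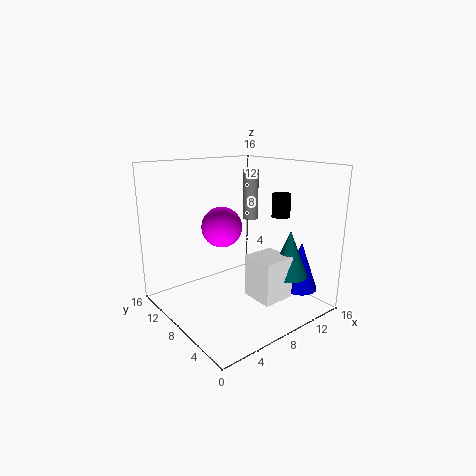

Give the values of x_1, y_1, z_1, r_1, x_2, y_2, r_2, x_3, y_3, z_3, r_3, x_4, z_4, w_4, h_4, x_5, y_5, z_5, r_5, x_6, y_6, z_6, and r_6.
x_1 = 13.5
y_1 = 3.5
z_1 = 2
r_1 = 2
x_2 = 9
y_2 = 12.5
r_2 = 2.5
x_3 = 14.5
y_3 = 13.5
z_3 = 8
r_3 = 1
x_4 = 7
z_4 = 2.5
w_4 = 3.5
h_4 = 4.5
x_5 = 11
y_5 = 3
z_5 = 4.5
r_5 = 2
x_6 = 11.5
y_6 = 5
z_6 = 10.5
r_6 = 1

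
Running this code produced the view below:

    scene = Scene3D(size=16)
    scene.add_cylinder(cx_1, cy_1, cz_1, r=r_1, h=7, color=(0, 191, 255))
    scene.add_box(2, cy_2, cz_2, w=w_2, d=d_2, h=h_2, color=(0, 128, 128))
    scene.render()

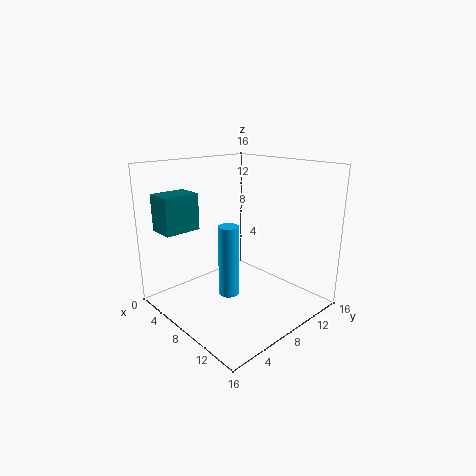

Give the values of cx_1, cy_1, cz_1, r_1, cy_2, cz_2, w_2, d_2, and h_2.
cx_1 = 11
cy_1 = 4
cz_1 = 4
r_1 = 1
cy_2 = 1
cz_2 = 9
w_2 = 3
d_2 = 4
h_2 = 4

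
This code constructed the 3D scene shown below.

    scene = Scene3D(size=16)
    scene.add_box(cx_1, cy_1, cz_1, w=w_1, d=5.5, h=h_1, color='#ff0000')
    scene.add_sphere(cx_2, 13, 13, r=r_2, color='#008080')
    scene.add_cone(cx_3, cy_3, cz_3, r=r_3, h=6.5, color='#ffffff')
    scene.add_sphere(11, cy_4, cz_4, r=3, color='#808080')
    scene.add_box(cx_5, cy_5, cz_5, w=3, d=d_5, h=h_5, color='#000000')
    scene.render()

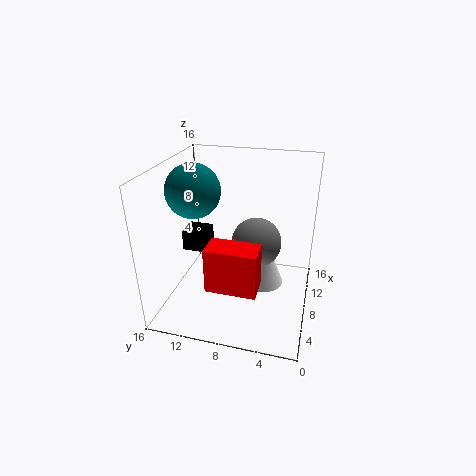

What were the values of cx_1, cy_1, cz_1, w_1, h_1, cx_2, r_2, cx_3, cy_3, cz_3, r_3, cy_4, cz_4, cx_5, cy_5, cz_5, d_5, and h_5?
cx_1 = 3.5
cy_1 = 5
cz_1 = 3.5
w_1 = 3
h_1 = 5
cx_2 = 8
r_2 = 3
cx_3 = 10.5
cy_3 = 5.5
cz_3 = 1
r_3 = 2.5
cy_4 = 6.5
cz_4 = 6
cx_5 = 9.5
cy_5 = 12.5
cz_5 = 4.5
d_5 = 3
h_5 = 2.5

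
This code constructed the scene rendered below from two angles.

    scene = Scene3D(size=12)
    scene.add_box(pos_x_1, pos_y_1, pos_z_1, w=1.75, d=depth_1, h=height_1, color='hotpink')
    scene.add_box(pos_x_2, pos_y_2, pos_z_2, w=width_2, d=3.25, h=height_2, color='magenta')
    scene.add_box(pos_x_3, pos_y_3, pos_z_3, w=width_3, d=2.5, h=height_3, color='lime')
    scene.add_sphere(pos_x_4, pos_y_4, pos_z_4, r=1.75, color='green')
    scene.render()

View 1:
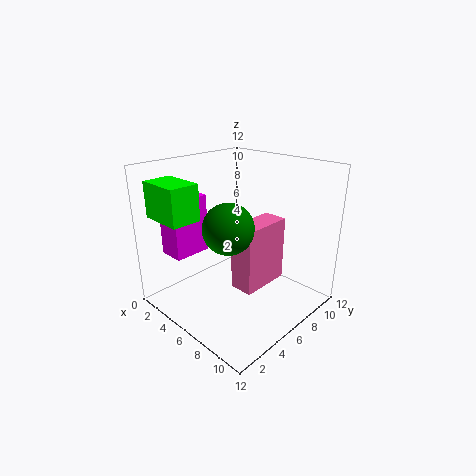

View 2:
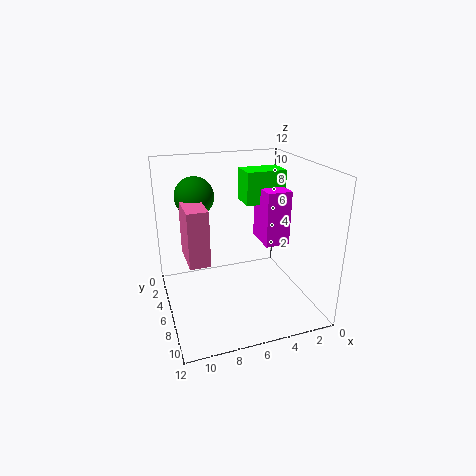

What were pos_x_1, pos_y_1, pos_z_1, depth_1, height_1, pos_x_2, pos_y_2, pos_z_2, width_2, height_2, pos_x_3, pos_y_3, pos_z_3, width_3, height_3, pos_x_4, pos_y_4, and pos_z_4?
pos_x_1 = 8.5, pos_y_1 = 2.75, pos_z_1 = 4, depth_1 = 3.75, height_1 = 4.75, pos_x_2 = 0.75, pos_y_2 = 2, pos_z_2 = 4.25, width_2 = 2.25, height_2 = 5, pos_x_3 = 0.5, pos_y_3 = 1, pos_z_3 = 7.75, width_3 = 3.75, height_3 = 3, pos_x_4 = 8.75, pos_y_4 = 2.25, pos_z_4 = 8.75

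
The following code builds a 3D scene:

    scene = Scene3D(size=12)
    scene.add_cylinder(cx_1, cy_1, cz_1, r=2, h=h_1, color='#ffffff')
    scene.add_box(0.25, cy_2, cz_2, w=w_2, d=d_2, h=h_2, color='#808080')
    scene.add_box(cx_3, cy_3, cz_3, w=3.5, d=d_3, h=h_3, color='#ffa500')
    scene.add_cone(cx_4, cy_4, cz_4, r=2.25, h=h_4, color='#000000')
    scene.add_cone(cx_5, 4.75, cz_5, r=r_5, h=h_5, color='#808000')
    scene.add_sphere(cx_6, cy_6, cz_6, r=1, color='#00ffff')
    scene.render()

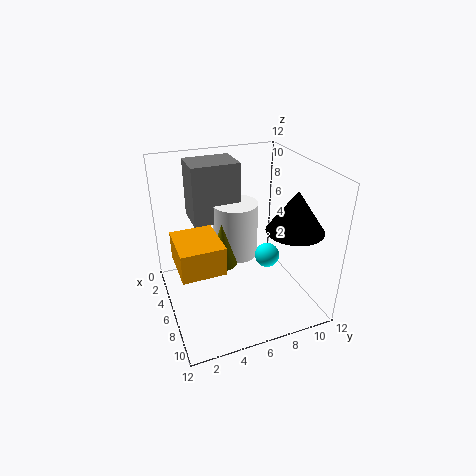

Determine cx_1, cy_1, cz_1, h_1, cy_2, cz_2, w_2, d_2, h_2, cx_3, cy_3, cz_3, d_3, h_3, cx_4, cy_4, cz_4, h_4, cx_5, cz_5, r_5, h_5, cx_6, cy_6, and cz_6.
cx_1 = 3.5, cy_1 = 6.75, cz_1 = 3, h_1 = 5, cy_2 = 3, cz_2 = 6.25, w_2 = 3.25, d_2 = 4.25, h_2 = 5.25, cx_3 = 7.5, cy_3 = 0.25, cz_3 = 6.5, d_3 = 3, h_3 = 2, cx_4 = 9, cy_4 = 9.5, cz_4 = 7.5, h_4 = 3.25, cx_5 = 5.5, cz_5 = 3.5, r_5 = 1.25, h_5 = 3.75, cx_6 = 7.5, cy_6 = 8, cz_6 = 4.75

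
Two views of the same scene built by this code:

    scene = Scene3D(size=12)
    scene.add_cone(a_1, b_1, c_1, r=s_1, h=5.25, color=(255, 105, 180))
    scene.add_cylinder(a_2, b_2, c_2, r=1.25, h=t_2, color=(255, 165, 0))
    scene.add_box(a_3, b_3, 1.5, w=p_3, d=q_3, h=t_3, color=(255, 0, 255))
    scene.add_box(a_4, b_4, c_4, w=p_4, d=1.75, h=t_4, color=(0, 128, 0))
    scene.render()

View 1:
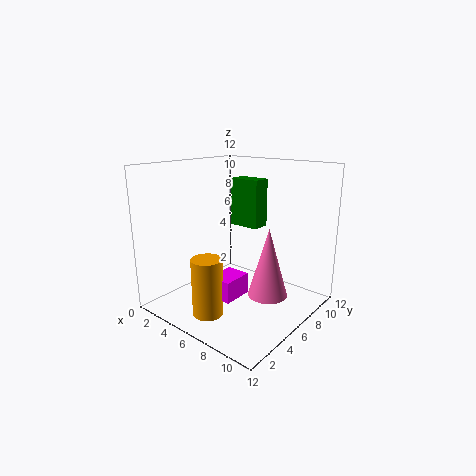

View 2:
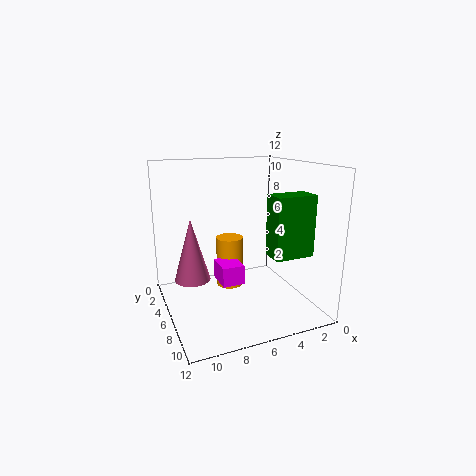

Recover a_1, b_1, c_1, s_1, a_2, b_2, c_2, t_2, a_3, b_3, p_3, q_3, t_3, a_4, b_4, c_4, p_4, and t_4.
a_1 = 9.75, b_1 = 5, c_1 = 2.5, s_1 = 1.5, a_2 = 5.5, b_2 = 2.75, c_2 = 0.25, t_2 = 4.75, a_3 = 5.25, b_3 = 3.25, p_3 = 2, q_3 = 2.5, t_3 = 1.75, a_4 = 2.25, b_4 = 9.5, c_4 = 5.75, p_4 = 3, t_4 = 4.5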